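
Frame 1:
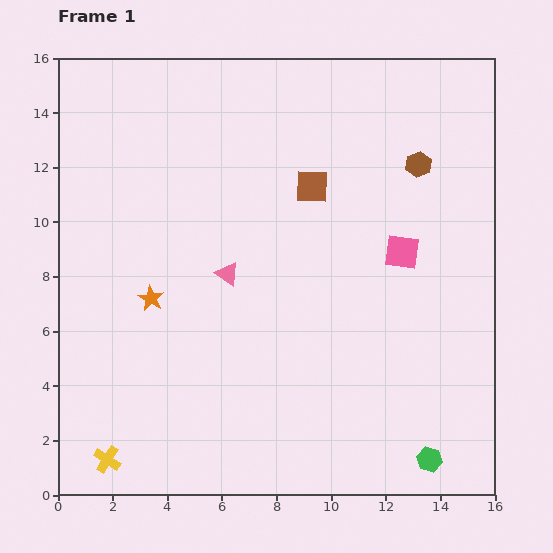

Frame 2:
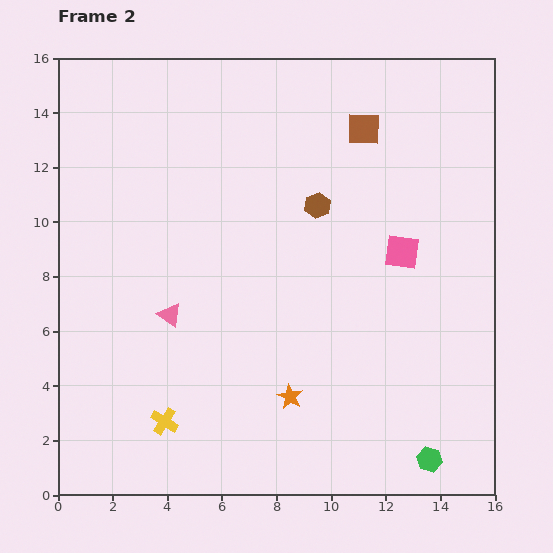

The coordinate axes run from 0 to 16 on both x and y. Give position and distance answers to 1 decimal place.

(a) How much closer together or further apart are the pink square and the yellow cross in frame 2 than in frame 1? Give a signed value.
-2.5

Distance in frame 1: 13.2. Distance in frame 2: 10.7.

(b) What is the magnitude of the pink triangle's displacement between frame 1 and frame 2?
2.6

The pink triangle moved from (6.2, 8.1) to (4.1, 6.6), a distance of √(2.1² + 1.5²) ≈ 2.6.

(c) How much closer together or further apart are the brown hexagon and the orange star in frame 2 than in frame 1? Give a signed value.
-3.9

Distance in frame 1: 11.0. Distance in frame 2: 7.1.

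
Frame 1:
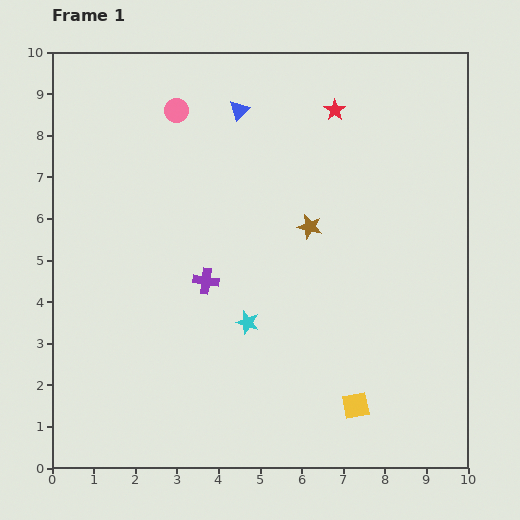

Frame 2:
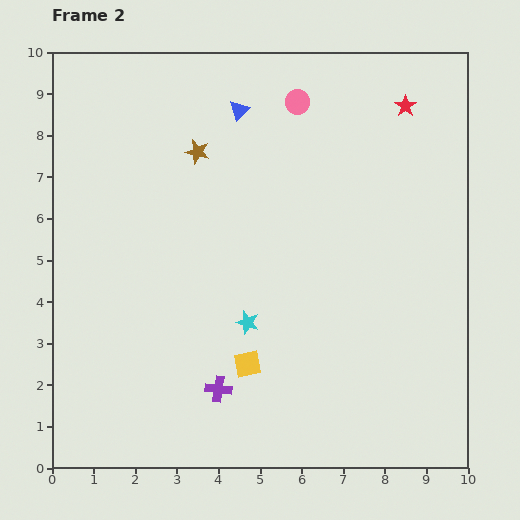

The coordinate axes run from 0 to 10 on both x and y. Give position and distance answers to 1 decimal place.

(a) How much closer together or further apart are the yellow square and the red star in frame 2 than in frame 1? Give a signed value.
+0.2

Distance in frame 1: 7.1. Distance in frame 2: 7.3.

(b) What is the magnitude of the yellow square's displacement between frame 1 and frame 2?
2.8

The yellow square moved from (7.3, 1.5) to (4.7, 2.5), a distance of √(2.6² + 1.0²) ≈ 2.8.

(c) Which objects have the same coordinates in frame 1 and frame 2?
the cyan star, the blue triangle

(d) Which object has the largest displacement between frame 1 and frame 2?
the brown star

(moved 3.2; next 2.9)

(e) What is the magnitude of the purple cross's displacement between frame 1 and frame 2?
2.6

The purple cross moved from (3.7, 4.5) to (4.0, 1.9), a distance of √(0.3² + 2.6²) ≈ 2.6.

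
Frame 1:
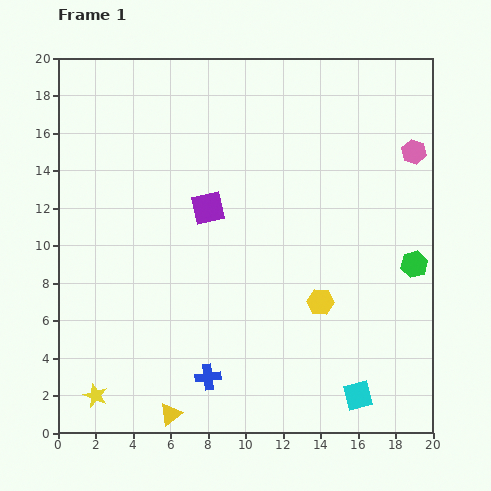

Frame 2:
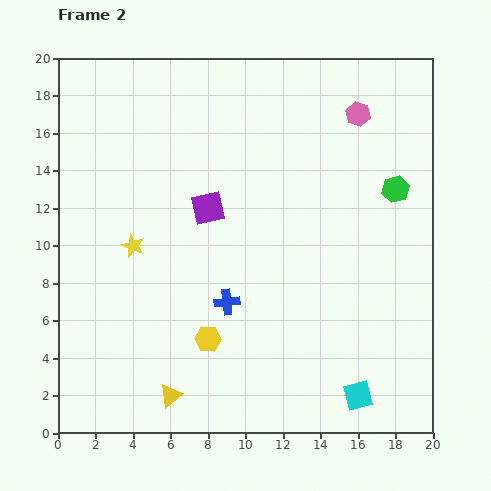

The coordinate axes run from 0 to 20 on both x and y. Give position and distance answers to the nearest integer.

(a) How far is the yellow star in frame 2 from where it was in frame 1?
8

The yellow star moved from (2, 2) to (4, 10), a distance of √(2² + 8²) ≈ 8.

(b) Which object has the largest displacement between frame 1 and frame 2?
the yellow star

(moved 8; next 6)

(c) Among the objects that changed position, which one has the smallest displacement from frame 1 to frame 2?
the yellow triangle

(moved 1)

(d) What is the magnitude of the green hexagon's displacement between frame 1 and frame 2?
4

The green hexagon moved from (19, 9) to (18, 13), a distance of √(1² + 4²) ≈ 4.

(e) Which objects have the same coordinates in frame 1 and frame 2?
the cyan square, the purple square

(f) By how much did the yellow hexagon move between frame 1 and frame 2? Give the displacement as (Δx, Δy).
(-6, -2)

The yellow hexagon was at (14, 7) in frame 1 and (8, 5) in frame 2.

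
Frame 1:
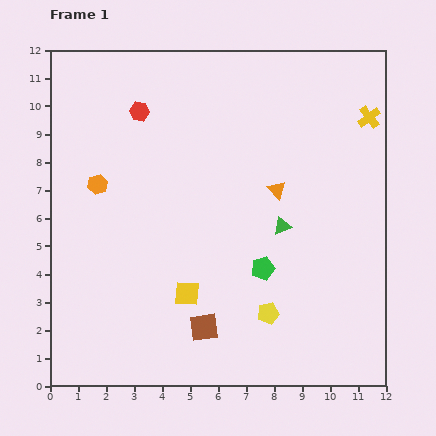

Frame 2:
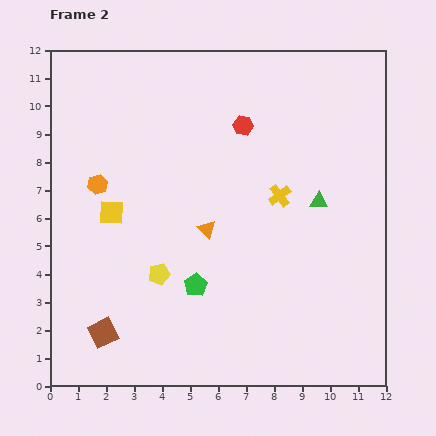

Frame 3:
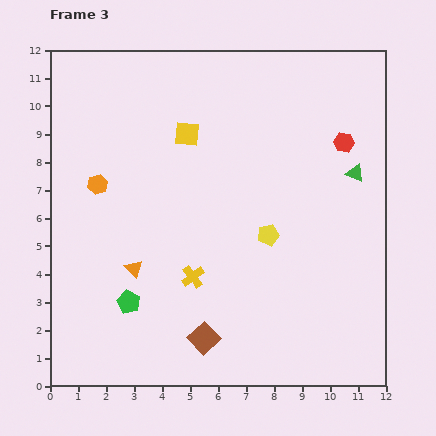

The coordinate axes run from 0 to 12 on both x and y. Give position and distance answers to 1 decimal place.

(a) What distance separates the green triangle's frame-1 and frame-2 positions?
1.6

The green triangle moved from (8.3, 5.7) to (9.6, 6.6), a distance of √(1.3² + 0.9²) ≈ 1.6.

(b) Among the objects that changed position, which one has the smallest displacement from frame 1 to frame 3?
the brown square

(moved 0.4)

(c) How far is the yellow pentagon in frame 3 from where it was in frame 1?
2.8

The yellow pentagon moved from (7.8, 2.6) to (7.8, 5.4), a distance of √(0.0² + 2.8²) ≈ 2.8.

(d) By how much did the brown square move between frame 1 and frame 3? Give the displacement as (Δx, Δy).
(0.0, -0.4)

The brown square was at (5.5, 2.1) in frame 1 and (5.5, 1.7) in frame 3.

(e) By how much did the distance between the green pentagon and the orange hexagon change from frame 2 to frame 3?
-0.7

Distance in frame 2: 5.0. Distance in frame 3: 4.3.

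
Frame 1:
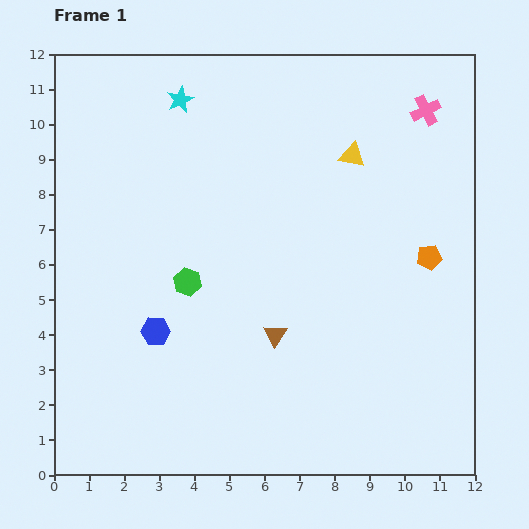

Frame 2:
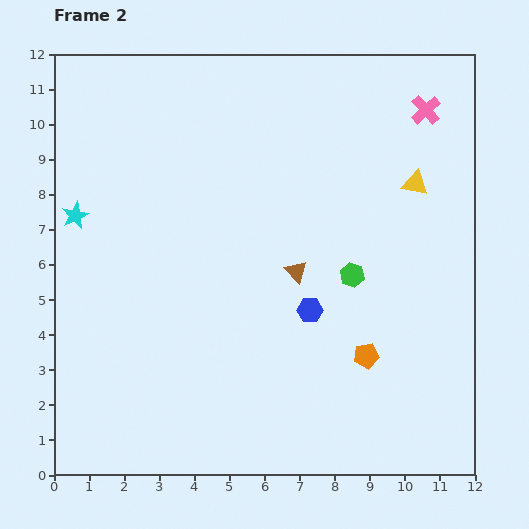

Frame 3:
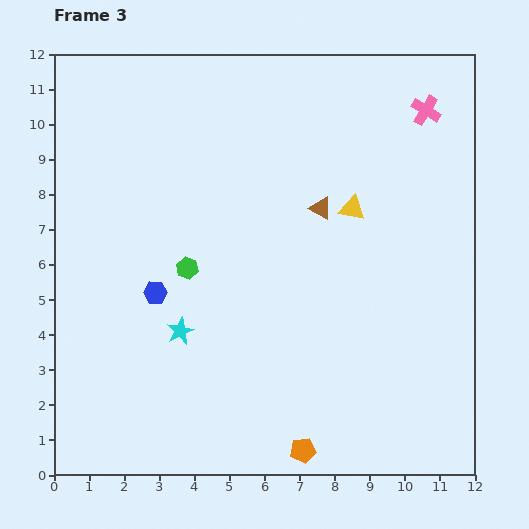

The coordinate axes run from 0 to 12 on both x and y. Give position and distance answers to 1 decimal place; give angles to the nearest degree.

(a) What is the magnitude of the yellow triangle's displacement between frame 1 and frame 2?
2.0

The yellow triangle moved from (8.5, 9.1) to (10.3, 8.3), a distance of √(1.8² + 0.8²) ≈ 2.0.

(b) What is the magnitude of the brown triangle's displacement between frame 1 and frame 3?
3.8

The brown triangle moved from (6.3, 4.0) to (7.6, 7.6), a distance of √(1.3² + 3.6²) ≈ 3.8.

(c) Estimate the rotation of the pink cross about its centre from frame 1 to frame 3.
32° counter-clockwise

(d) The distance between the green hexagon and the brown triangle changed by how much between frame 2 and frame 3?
+2.6

Distance in frame 2: 1.6. Distance in frame 3: 4.2.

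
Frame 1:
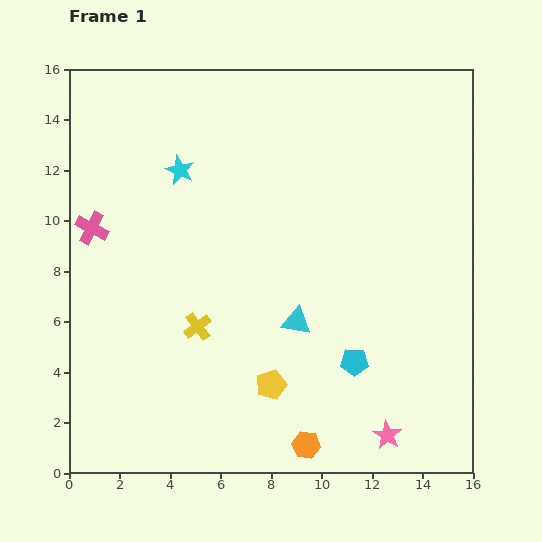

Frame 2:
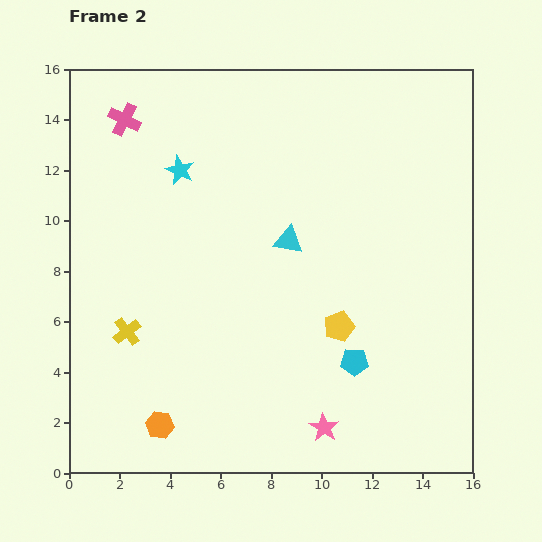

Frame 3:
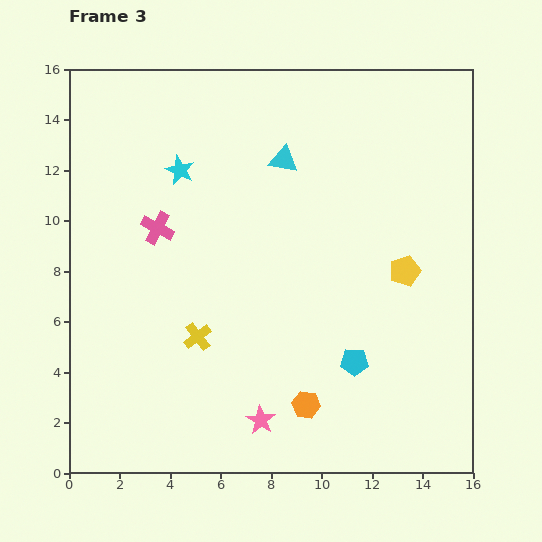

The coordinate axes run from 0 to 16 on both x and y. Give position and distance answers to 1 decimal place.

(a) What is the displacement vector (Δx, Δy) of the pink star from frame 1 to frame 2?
(-2.5, 0.3)

The pink star was at (12.6, 1.5) in frame 1 and (10.1, 1.8) in frame 2.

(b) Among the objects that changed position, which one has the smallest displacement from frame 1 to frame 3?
the yellow cross

(moved 0.4)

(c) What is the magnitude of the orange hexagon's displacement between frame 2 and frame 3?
5.9

The orange hexagon moved from (3.6, 1.9) to (9.4, 2.7), a distance of √(5.8² + 0.8²) ≈ 5.9.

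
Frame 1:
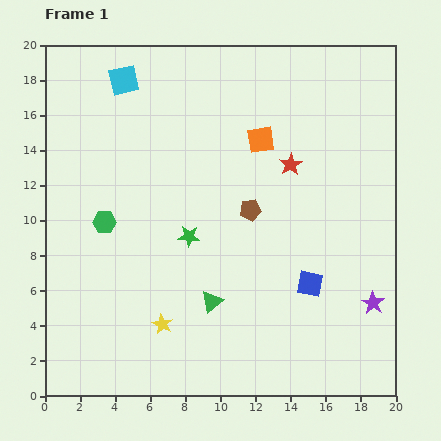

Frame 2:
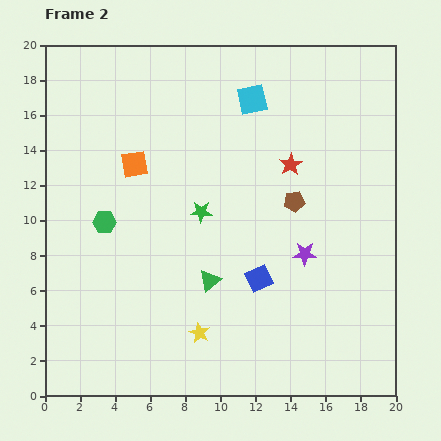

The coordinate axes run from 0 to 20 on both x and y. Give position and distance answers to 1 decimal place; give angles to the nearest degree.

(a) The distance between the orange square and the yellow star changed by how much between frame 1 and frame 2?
-1.6

Distance in frame 1: 11.9. Distance in frame 2: 10.3.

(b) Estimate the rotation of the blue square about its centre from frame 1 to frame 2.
36° counter-clockwise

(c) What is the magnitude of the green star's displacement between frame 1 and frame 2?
1.6

The green star moved from (8.2, 9.1) to (8.9, 10.5), a distance of √(0.7² + 1.4²) ≈ 1.6.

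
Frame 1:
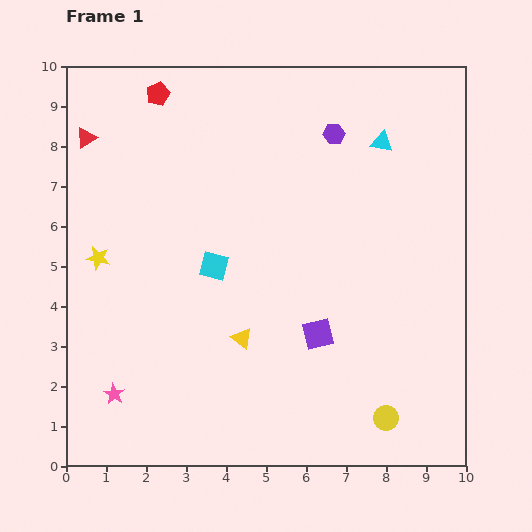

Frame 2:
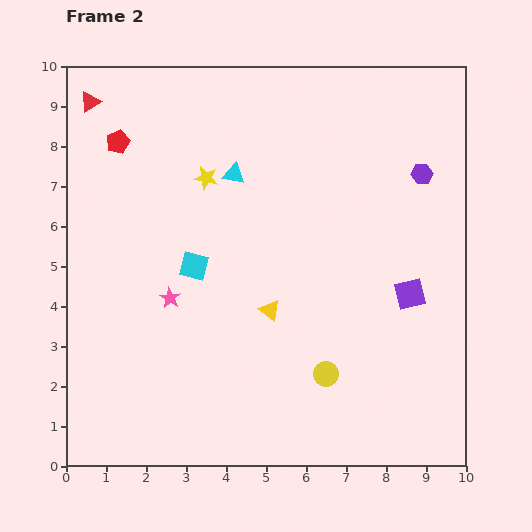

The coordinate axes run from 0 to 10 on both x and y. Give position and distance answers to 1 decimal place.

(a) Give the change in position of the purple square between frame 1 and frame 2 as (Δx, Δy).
(2.3, 1.0)

The purple square was at (6.3, 3.3) in frame 1 and (8.6, 4.3) in frame 2.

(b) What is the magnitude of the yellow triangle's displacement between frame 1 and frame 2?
1.0

The yellow triangle moved from (4.4, 3.2) to (5.1, 3.9), a distance of √(0.7² + 0.7²) ≈ 1.0.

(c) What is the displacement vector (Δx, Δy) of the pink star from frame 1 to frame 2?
(1.4, 2.4)

The pink star was at (1.2, 1.8) in frame 1 and (2.6, 4.2) in frame 2.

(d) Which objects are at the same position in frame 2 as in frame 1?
none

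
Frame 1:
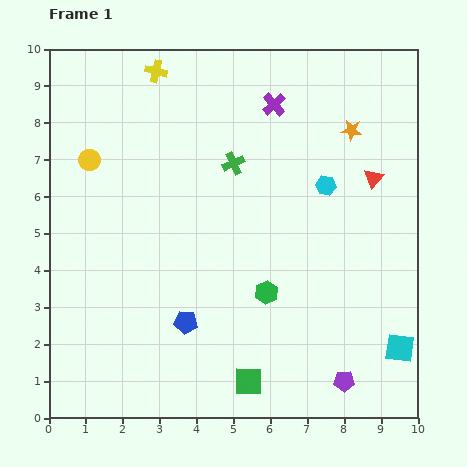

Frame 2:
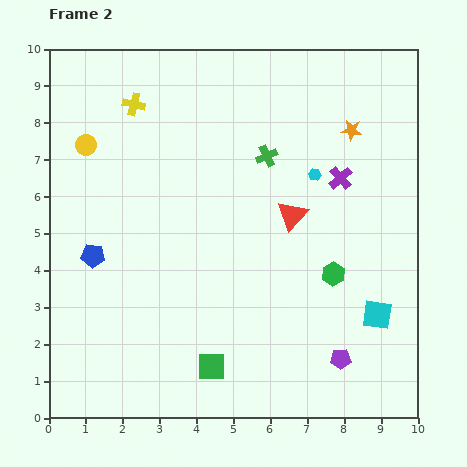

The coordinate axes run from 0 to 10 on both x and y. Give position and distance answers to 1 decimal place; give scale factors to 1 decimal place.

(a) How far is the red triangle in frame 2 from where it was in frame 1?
2.4

The red triangle moved from (8.8, 6.5) to (6.6, 5.5), a distance of √(2.2² + 1.0²) ≈ 2.4.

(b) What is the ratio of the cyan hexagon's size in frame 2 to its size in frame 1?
0.6×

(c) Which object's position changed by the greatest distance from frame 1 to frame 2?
the blue pentagon

(moved 3.1; next 2.7)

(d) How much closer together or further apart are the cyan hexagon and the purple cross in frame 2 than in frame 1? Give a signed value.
-1.9

Distance in frame 1: 2.6. Distance in frame 2: 0.7.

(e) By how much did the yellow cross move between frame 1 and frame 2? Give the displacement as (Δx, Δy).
(-0.6, -0.9)

The yellow cross was at (2.9, 9.4) in frame 1 and (2.3, 8.5) in frame 2.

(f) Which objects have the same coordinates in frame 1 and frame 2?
the orange star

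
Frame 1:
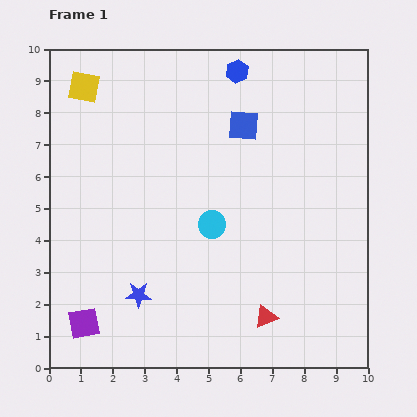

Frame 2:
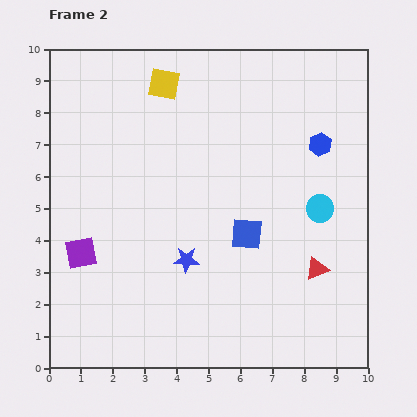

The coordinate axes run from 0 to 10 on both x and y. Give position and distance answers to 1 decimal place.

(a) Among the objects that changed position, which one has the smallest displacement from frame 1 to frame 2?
the blue star

(moved 1.9)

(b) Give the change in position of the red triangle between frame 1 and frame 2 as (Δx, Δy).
(1.6, 1.5)

The red triangle was at (6.8, 1.6) in frame 1 and (8.4, 3.1) in frame 2.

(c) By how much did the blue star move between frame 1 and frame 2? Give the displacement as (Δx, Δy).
(1.5, 1.1)

The blue star was at (2.8, 2.3) in frame 1 and (4.3, 3.4) in frame 2.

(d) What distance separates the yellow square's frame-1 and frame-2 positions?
2.5

The yellow square moved from (1.1, 8.8) to (3.6, 8.9), a distance of √(2.5² + 0.1²) ≈ 2.5.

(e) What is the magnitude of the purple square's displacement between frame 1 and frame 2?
2.2

The purple square moved from (1.1, 1.4) to (1.0, 3.6), a distance of √(0.1² + 2.2²) ≈ 2.2.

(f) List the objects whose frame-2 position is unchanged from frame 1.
none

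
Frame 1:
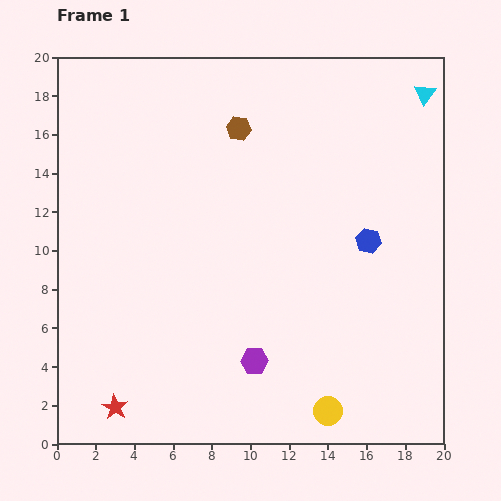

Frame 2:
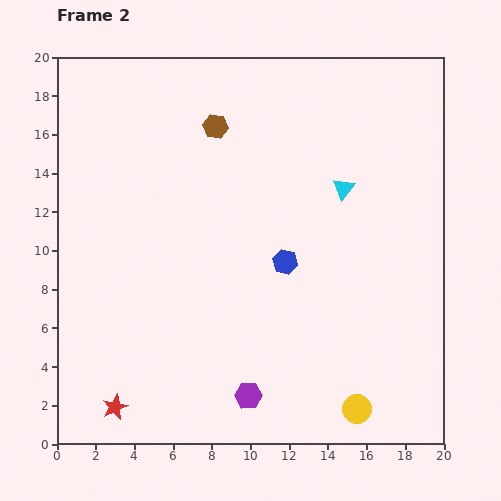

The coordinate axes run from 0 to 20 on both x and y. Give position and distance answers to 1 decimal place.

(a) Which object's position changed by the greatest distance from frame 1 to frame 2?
the cyan triangle

(moved 6.5; next 4.4)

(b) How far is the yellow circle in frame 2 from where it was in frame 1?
1.5

The yellow circle moved from (14.0, 1.7) to (15.5, 1.8), a distance of √(1.5² + 0.1²) ≈ 1.5.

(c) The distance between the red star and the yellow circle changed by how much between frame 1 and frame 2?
+1.5

Distance in frame 1: 11.0. Distance in frame 2: 12.5.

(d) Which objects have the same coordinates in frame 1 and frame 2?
the red star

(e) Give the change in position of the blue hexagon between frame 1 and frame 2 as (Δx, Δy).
(-4.3, -1.1)

The blue hexagon was at (16.1, 10.5) in frame 1 and (11.8, 9.4) in frame 2.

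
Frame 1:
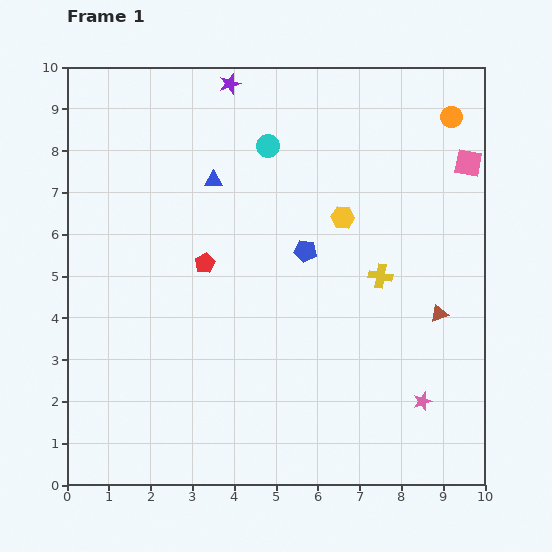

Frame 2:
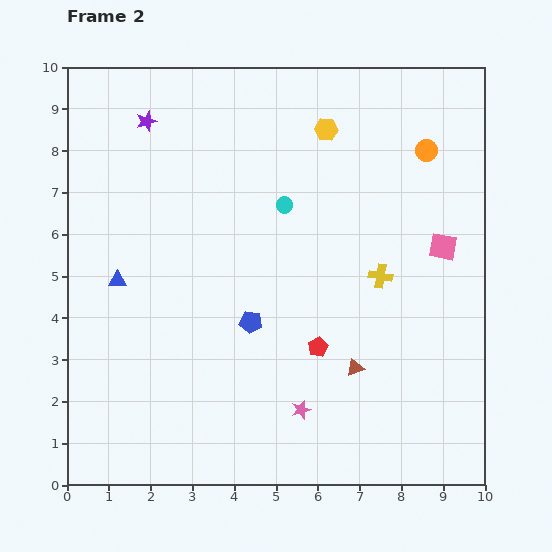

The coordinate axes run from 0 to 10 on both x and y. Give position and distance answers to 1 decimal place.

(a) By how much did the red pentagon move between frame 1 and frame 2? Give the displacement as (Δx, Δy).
(2.7, -2.0)

The red pentagon was at (3.3, 5.3) in frame 1 and (6.0, 3.3) in frame 2.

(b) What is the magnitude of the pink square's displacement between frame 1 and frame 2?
2.1

The pink square moved from (9.6, 7.7) to (9.0, 5.7), a distance of √(0.6² + 2.0²) ≈ 2.1.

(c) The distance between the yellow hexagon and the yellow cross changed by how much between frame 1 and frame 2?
+2.0

Distance in frame 1: 1.7. Distance in frame 2: 3.7.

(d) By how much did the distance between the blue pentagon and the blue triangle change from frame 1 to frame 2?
+0.6

Distance in frame 1: 2.8. Distance in frame 2: 3.4.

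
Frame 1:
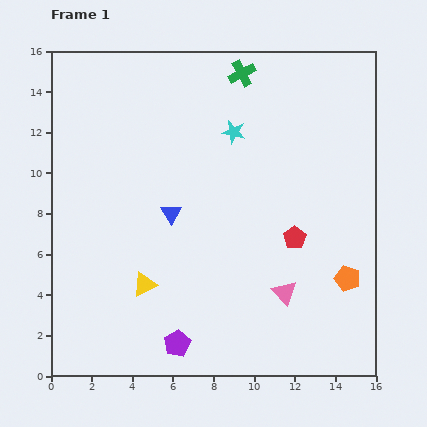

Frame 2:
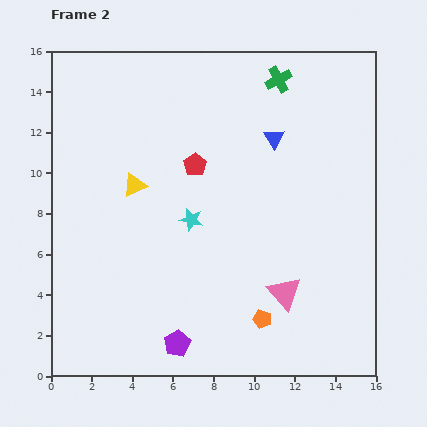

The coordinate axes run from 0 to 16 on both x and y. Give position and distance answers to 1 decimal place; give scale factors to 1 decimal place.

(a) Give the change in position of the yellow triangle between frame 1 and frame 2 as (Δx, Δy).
(-0.5, 4.9)

The yellow triangle was at (4.6, 4.5) in frame 1 and (4.1, 9.4) in frame 2.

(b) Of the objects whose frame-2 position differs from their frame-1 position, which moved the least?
the green cross

(moved 1.8)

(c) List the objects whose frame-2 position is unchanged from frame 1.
the purple pentagon, the pink triangle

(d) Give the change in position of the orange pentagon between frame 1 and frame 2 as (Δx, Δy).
(-4.2, -2.0)

The orange pentagon was at (14.6, 4.8) in frame 1 and (10.4, 2.8) in frame 2.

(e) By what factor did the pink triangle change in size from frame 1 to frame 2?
1.4×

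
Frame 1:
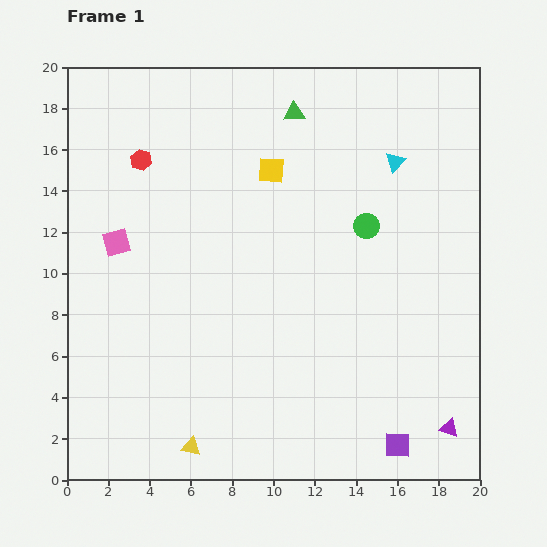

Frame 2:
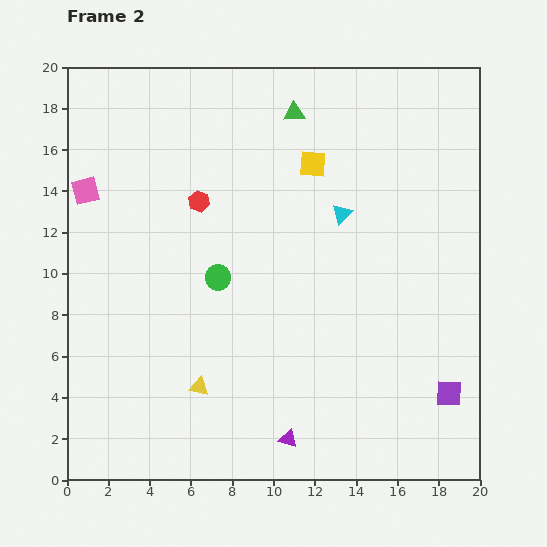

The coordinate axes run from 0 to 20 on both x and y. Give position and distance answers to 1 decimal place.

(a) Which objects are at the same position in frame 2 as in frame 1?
the green triangle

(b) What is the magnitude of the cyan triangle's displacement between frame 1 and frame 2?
3.6

The cyan triangle moved from (15.9, 15.4) to (13.3, 12.9), a distance of √(2.6² + 2.5²) ≈ 3.6.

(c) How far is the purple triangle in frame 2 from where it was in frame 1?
7.8

The purple triangle moved from (18.5, 2.5) to (10.7, 2.0), a distance of √(7.8² + 0.5²) ≈ 7.8.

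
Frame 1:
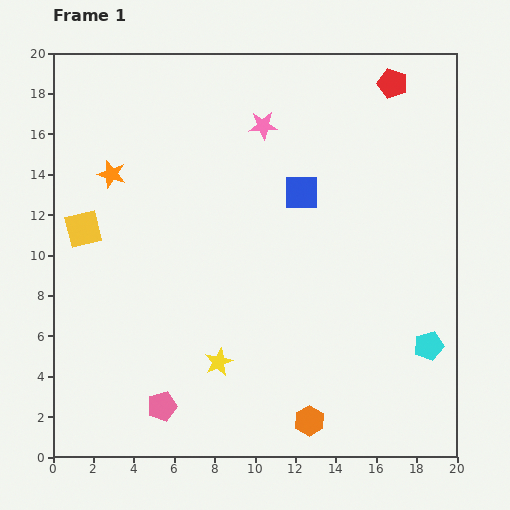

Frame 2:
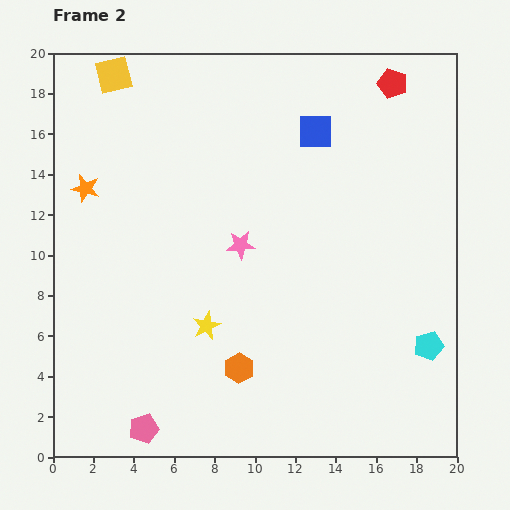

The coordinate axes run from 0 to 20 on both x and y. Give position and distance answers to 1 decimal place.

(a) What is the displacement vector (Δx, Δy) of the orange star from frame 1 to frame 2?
(-1.3, -0.7)

The orange star was at (2.9, 14.0) in frame 1 and (1.6, 13.3) in frame 2.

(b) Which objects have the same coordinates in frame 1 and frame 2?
the red pentagon, the cyan pentagon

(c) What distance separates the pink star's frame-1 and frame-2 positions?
6.0

The pink star moved from (10.4, 16.4) to (9.3, 10.5), a distance of √(1.1² + 5.9²) ≈ 6.0.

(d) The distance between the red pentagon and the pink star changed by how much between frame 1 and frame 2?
+4.3

Distance in frame 1: 6.7. Distance in frame 2: 11.0.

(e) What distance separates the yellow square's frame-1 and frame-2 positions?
7.7

The yellow square moved from (1.5, 11.3) to (3.0, 18.9), a distance of √(1.5² + 7.6²) ≈ 7.7.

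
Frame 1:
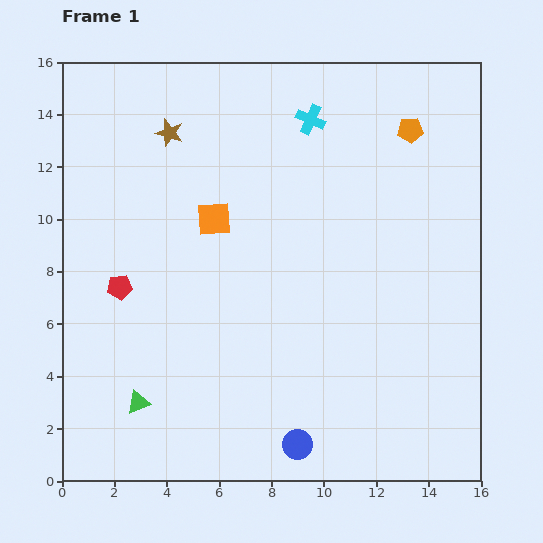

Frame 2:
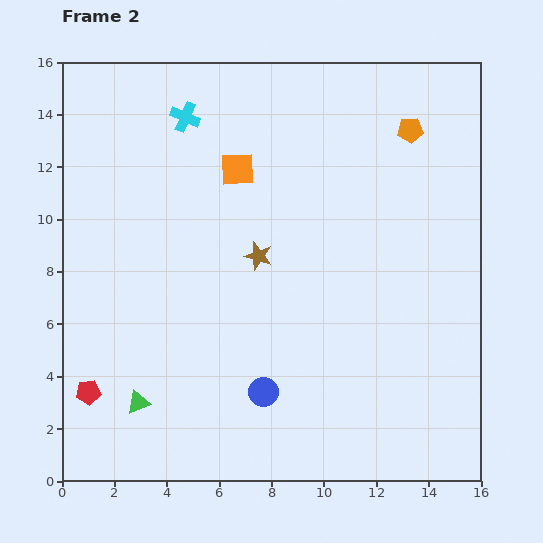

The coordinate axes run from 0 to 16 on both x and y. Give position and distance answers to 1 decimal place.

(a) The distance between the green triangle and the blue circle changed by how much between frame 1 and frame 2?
-1.5

Distance in frame 1: 6.3. Distance in frame 2: 4.8.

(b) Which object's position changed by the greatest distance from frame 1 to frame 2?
the brown star

(moved 5.8; next 4.8)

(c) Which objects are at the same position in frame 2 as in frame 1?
the orange pentagon, the green triangle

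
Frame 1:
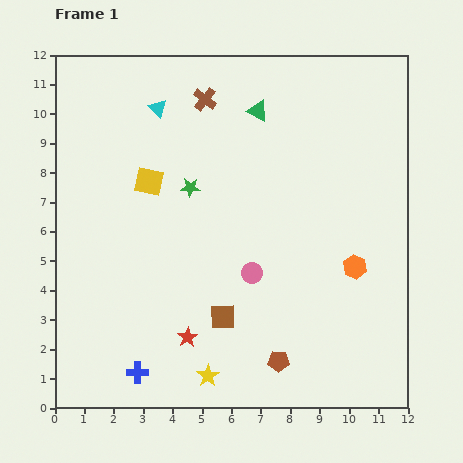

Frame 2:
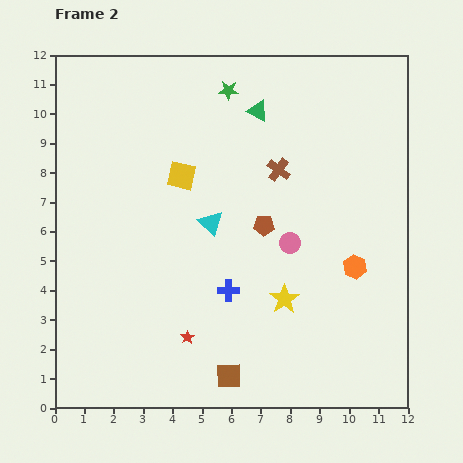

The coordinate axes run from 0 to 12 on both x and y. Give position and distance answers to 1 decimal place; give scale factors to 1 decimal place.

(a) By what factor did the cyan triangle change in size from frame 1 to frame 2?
1.4×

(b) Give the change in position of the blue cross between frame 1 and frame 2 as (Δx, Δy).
(3.1, 2.8)

The blue cross was at (2.8, 1.2) in frame 1 and (5.9, 4.0) in frame 2.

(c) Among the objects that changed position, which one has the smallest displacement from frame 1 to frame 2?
the yellow square

(moved 1.1)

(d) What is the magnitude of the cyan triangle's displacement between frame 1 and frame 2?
4.3

The cyan triangle moved from (3.5, 10.2) to (5.3, 6.3), a distance of √(1.8² + 3.9²) ≈ 4.3.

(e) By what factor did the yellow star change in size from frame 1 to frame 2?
1.3×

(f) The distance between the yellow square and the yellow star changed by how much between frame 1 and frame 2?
-1.4

Distance in frame 1: 6.9. Distance in frame 2: 5.5.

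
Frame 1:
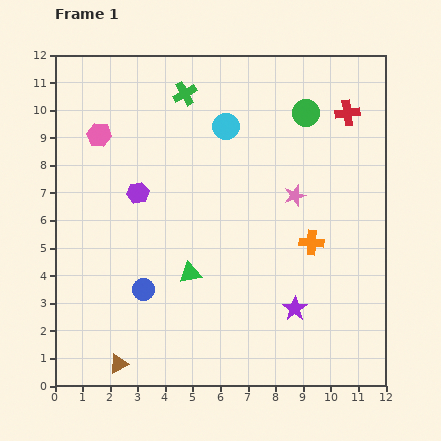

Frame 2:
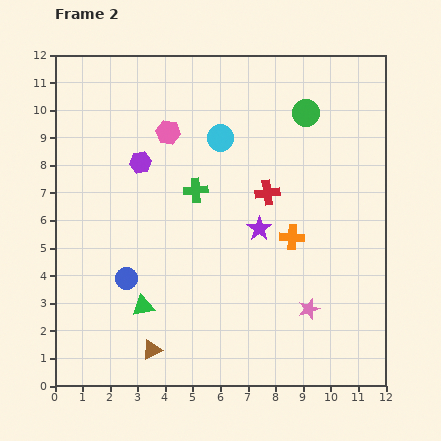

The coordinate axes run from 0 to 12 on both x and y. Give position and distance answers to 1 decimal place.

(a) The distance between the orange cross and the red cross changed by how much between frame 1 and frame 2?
-3.1

Distance in frame 1: 4.9. Distance in frame 2: 1.8.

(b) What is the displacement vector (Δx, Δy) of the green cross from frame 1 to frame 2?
(0.4, -3.5)

The green cross was at (4.7, 10.6) in frame 1 and (5.1, 7.1) in frame 2.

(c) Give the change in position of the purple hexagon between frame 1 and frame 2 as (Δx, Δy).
(0.1, 1.1)

The purple hexagon was at (3.0, 7.0) in frame 1 and (3.1, 8.1) in frame 2.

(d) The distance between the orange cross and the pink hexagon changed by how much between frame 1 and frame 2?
-2.7

Distance in frame 1: 8.6. Distance in frame 2: 5.9.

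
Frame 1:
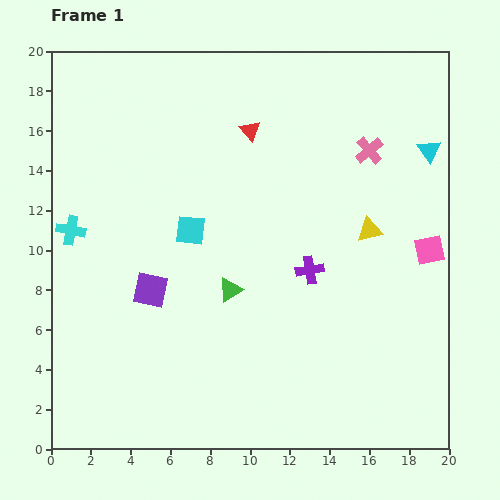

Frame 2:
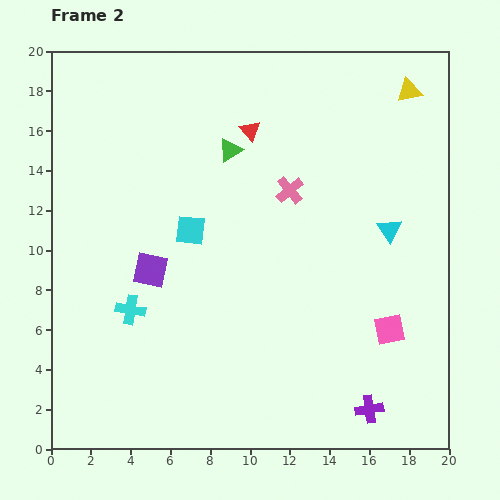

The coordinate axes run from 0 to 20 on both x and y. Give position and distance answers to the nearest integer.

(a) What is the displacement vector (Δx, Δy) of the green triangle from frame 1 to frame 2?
(0, 7)

The green triangle was at (9, 8) in frame 1 and (9, 15) in frame 2.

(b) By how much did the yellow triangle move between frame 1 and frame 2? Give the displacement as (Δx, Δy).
(2, 7)

The yellow triangle was at (16, 11) in frame 1 and (18, 18) in frame 2.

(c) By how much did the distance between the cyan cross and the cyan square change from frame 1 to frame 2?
-1

Distance in frame 1: 6. Distance in frame 2: 5.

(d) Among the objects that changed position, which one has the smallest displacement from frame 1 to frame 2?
the purple square

(moved 1)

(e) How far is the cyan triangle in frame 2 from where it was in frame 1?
4

The cyan triangle moved from (19, 15) to (17, 11), a distance of √(2² + 4²) ≈ 4.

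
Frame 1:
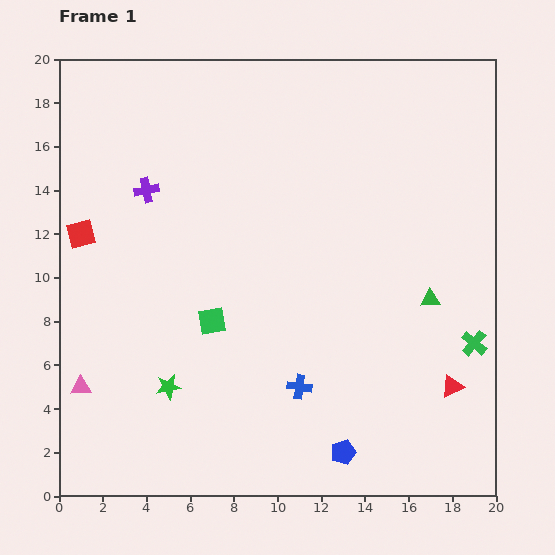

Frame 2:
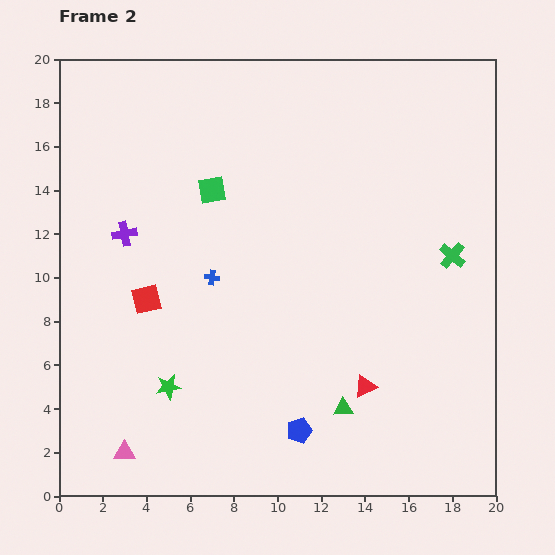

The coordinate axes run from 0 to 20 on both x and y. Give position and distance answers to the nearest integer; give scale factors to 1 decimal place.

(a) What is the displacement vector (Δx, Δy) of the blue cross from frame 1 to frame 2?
(-4, 5)

The blue cross was at (11, 5) in frame 1 and (7, 10) in frame 2.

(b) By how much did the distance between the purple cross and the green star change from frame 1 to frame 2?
-2

Distance in frame 1: 9. Distance in frame 2: 7.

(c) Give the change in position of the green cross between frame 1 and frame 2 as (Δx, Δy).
(-1, 4)

The green cross was at (19, 7) in frame 1 and (18, 11) in frame 2.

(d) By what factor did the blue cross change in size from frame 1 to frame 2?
0.6×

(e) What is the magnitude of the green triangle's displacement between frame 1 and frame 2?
6

The green triangle moved from (17, 9) to (13, 4), a distance of √(4² + 5²) ≈ 6.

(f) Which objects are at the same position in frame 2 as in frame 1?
the green star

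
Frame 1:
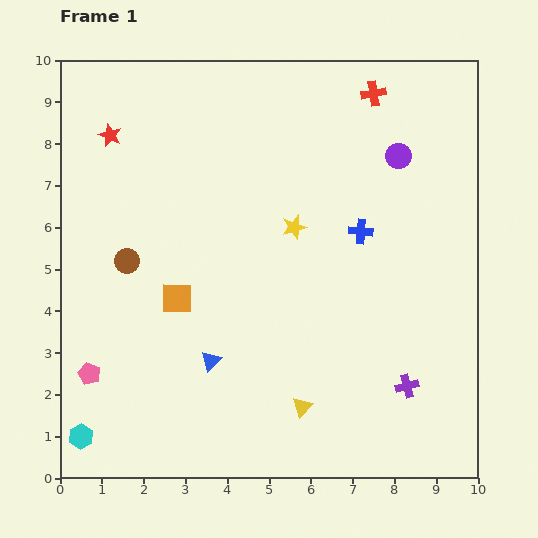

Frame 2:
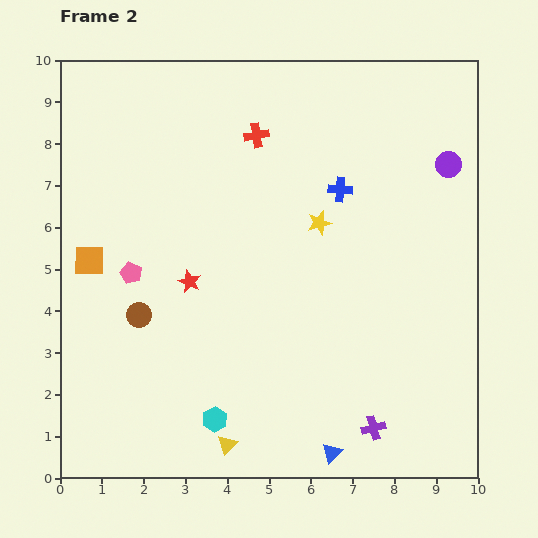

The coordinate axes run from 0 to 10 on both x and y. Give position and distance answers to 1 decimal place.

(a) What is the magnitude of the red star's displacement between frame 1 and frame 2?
4.0

The red star moved from (1.2, 8.2) to (3.1, 4.7), a distance of √(1.9² + 3.5²) ≈ 4.0.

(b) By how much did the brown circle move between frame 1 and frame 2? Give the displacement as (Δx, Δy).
(0.3, -1.3)

The brown circle was at (1.6, 5.2) in frame 1 and (1.9, 3.9) in frame 2.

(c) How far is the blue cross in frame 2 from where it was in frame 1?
1.1

The blue cross moved from (7.2, 5.9) to (6.7, 6.9), a distance of √(0.5² + 1.0²) ≈ 1.1.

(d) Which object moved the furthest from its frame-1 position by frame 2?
the red star

(moved 4.0; next 3.6)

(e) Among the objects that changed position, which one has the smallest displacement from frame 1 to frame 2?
the yellow star

(moved 0.6)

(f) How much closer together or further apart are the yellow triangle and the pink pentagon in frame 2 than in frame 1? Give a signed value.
-0.5

Distance in frame 1: 5.2. Distance in frame 2: 4.7.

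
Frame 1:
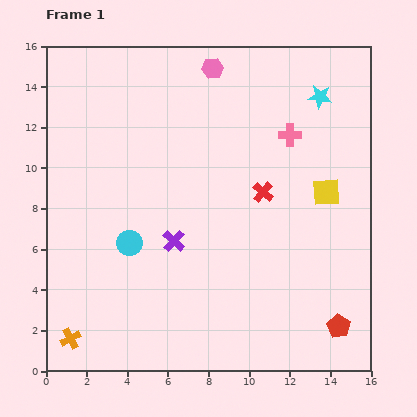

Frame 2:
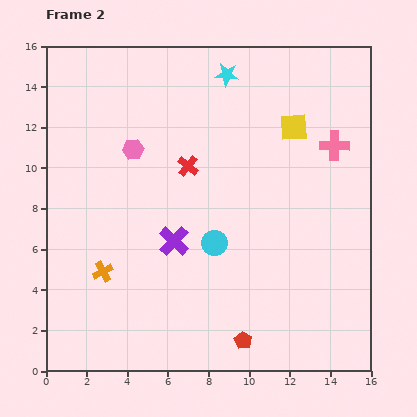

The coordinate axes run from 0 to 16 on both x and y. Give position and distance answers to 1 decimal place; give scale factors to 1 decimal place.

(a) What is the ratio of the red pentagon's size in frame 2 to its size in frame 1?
0.8×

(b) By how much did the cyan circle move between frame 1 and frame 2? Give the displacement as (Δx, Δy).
(4.2, 0.0)

The cyan circle was at (4.1, 6.3) in frame 1 and (8.3, 6.3) in frame 2.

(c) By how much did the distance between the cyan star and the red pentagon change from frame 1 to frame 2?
+1.8

Distance in frame 1: 11.3. Distance in frame 2: 13.1.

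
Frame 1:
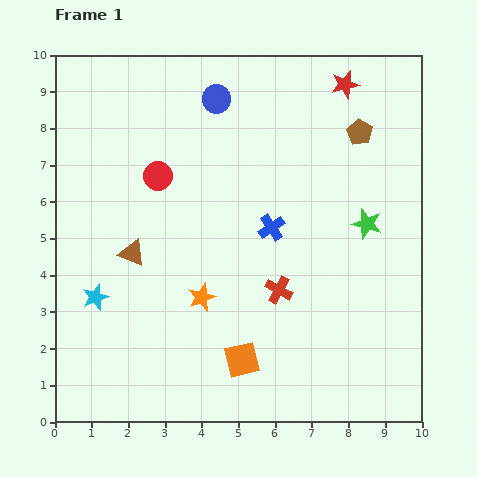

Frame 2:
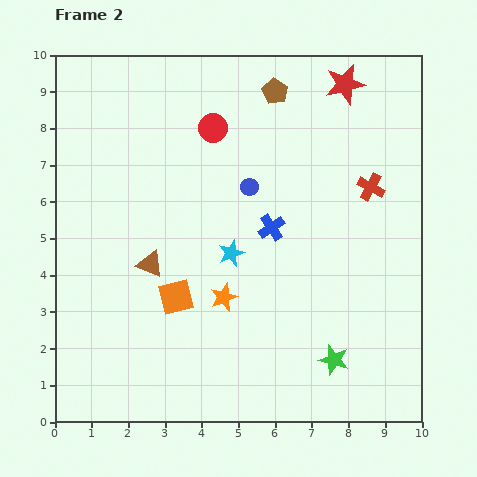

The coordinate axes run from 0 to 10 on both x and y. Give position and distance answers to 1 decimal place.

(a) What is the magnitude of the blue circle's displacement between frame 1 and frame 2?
2.6

The blue circle moved from (4.4, 8.8) to (5.3, 6.4), a distance of √(0.9² + 2.4²) ≈ 2.6.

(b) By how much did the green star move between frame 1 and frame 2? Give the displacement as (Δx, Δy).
(-0.9, -3.7)

The green star was at (8.5, 5.4) in frame 1 and (7.6, 1.7) in frame 2.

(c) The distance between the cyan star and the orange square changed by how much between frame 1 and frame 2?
-2.4

Distance in frame 1: 4.3. Distance in frame 2: 1.9.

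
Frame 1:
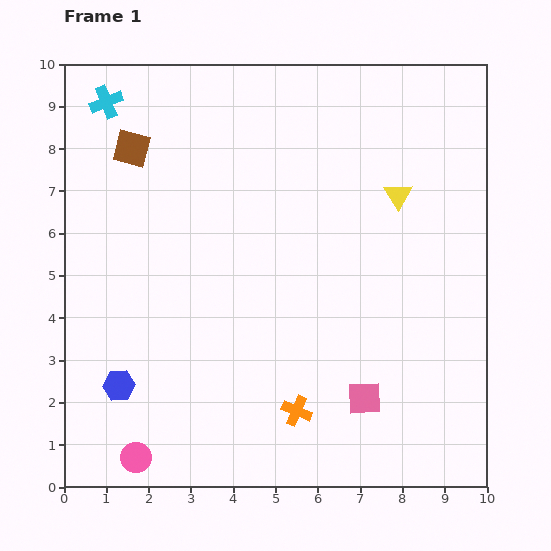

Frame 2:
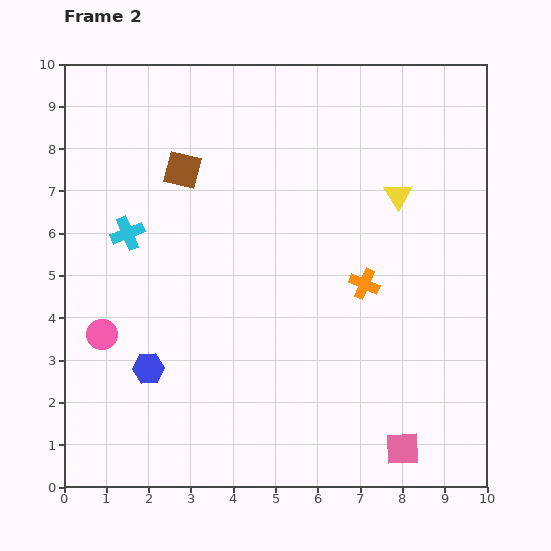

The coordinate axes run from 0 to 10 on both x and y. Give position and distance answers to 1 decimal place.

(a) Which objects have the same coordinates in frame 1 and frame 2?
the yellow triangle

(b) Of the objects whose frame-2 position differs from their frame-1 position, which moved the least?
the blue hexagon

(moved 0.8)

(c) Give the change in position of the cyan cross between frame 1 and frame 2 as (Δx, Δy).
(0.5, -3.1)

The cyan cross was at (1.0, 9.1) in frame 1 and (1.5, 6.0) in frame 2.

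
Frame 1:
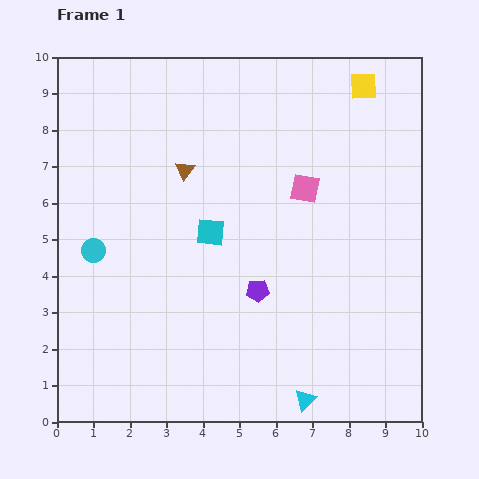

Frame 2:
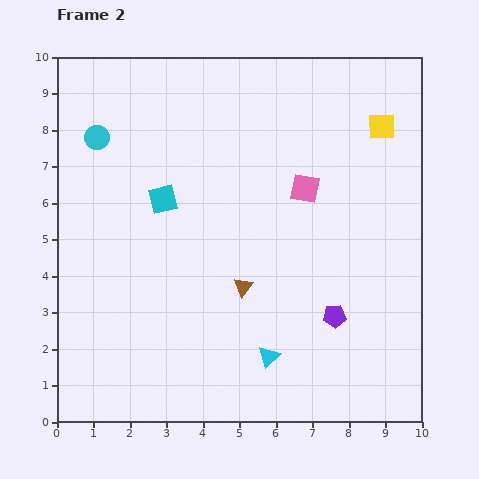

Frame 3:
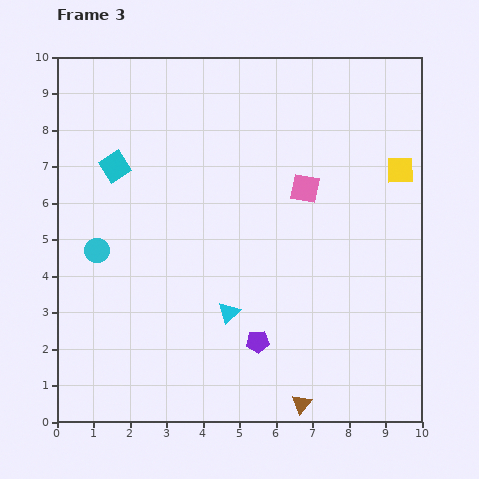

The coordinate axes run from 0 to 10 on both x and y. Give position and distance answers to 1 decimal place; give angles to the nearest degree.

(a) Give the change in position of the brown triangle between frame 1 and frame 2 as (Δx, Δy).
(1.6, -3.2)

The brown triangle was at (3.5, 6.9) in frame 1 and (5.1, 3.7) in frame 2.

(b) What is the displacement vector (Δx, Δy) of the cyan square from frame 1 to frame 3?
(-2.6, 1.8)

The cyan square was at (4.2, 5.2) in frame 1 and (1.6, 7.0) in frame 3.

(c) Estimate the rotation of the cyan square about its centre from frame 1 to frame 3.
39° counter-clockwise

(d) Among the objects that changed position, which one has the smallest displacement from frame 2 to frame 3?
the yellow square

(moved 1.3)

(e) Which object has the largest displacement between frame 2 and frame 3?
the brown triangle

(moved 3.6; next 3.1)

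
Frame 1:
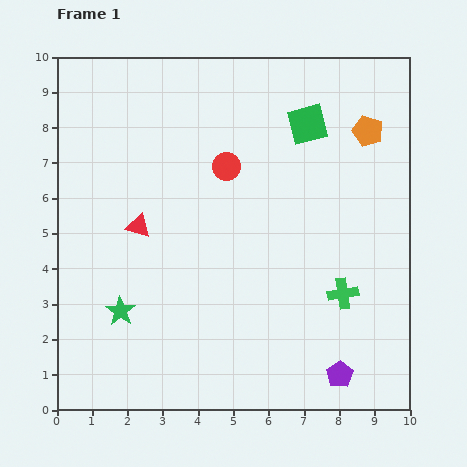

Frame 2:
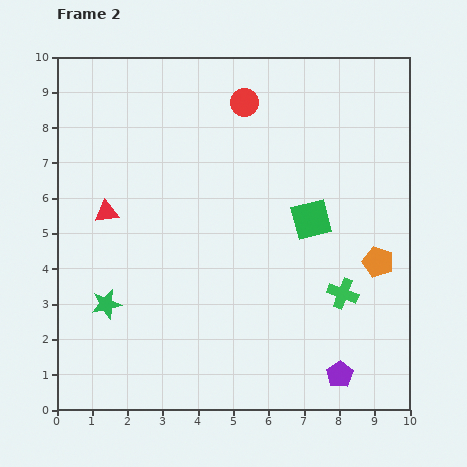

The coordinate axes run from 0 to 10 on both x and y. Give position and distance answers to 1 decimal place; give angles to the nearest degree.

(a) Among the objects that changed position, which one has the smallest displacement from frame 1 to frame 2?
the green star

(moved 0.4)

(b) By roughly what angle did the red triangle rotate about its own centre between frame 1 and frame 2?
22° counter-clockwise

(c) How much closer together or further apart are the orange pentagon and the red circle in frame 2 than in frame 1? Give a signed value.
+1.8

Distance in frame 1: 4.1. Distance in frame 2: 5.9.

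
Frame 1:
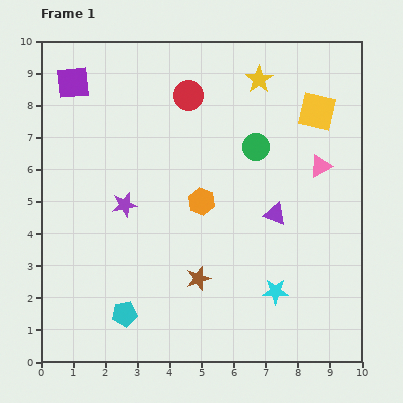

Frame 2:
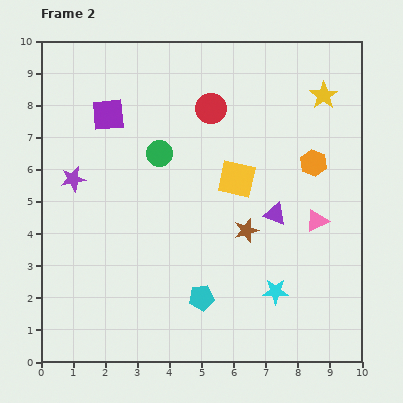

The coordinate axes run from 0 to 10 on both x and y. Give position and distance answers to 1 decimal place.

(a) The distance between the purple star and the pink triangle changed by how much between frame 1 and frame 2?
+1.5

Distance in frame 1: 6.2. Distance in frame 2: 7.7.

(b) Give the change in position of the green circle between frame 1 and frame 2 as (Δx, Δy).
(-3.0, -0.2)

The green circle was at (6.7, 6.7) in frame 1 and (3.7, 6.5) in frame 2.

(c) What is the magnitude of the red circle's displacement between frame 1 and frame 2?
0.8

The red circle moved from (4.6, 8.3) to (5.3, 7.9), a distance of √(0.7² + 0.4²) ≈ 0.8.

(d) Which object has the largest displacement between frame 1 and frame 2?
the orange hexagon

(moved 3.7; next 3.3)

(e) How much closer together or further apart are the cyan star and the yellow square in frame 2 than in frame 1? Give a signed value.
-2.0

Distance in frame 1: 5.7. Distance in frame 2: 3.7.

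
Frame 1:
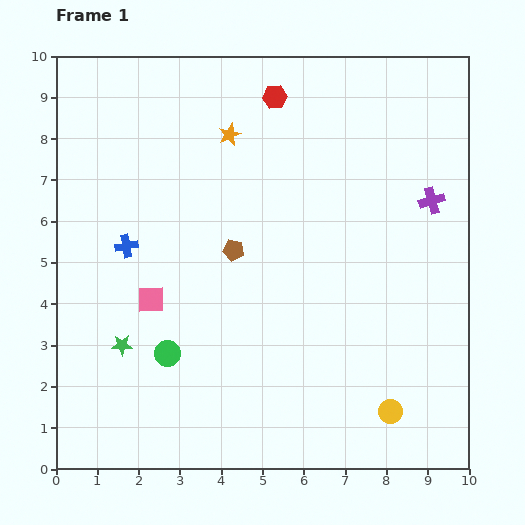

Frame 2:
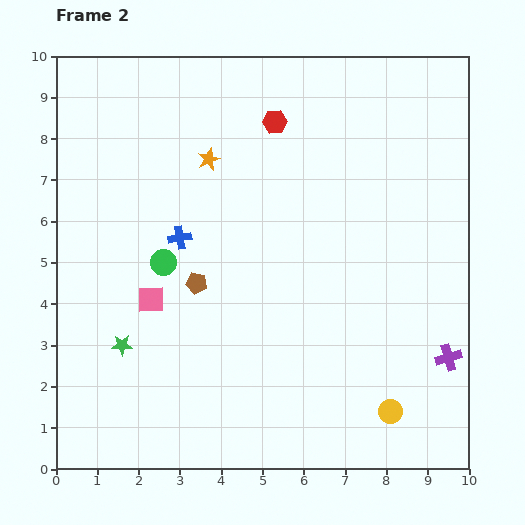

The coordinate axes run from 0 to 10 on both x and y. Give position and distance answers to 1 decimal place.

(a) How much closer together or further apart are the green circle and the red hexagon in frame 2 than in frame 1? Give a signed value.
-2.4

Distance in frame 1: 6.7. Distance in frame 2: 4.3.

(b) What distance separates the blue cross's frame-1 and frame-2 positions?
1.3

The blue cross moved from (1.7, 5.4) to (3.0, 5.6), a distance of √(1.3² + 0.2²) ≈ 1.3.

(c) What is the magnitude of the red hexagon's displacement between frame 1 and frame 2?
0.6

The red hexagon moved from (5.3, 9.0) to (5.3, 8.4), a distance of √(0.0² + 0.6²) ≈ 0.6.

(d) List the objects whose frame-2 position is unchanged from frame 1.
the green star, the pink square, the yellow circle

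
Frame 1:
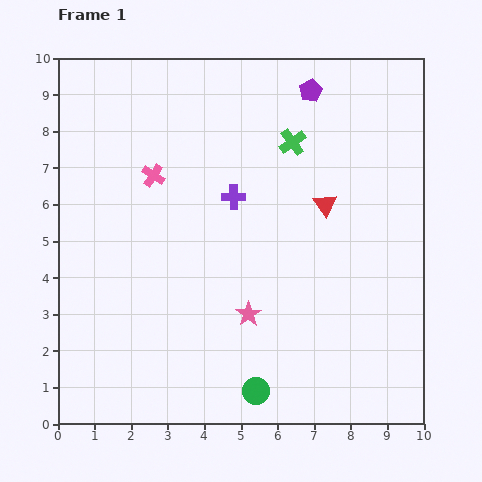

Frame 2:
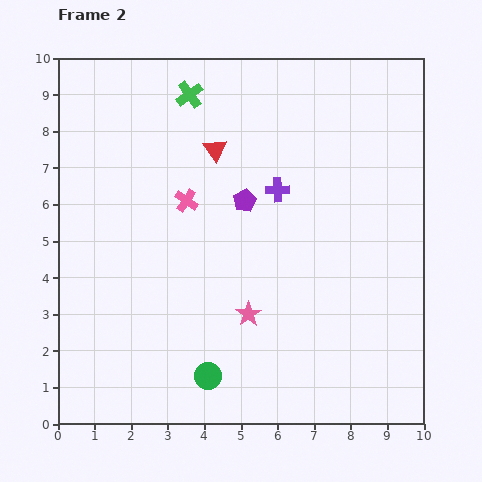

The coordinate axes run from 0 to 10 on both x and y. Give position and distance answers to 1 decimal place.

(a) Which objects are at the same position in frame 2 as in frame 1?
the pink star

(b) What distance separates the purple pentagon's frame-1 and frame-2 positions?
3.5

The purple pentagon moved from (6.9, 9.1) to (5.1, 6.1), a distance of √(1.8² + 3.0²) ≈ 3.5.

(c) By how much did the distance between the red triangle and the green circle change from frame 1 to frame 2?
+0.8

Distance in frame 1: 5.4. Distance in frame 2: 6.2.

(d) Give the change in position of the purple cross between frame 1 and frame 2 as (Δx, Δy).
(1.2, 0.2)

The purple cross was at (4.8, 6.2) in frame 1 and (6.0, 6.4) in frame 2.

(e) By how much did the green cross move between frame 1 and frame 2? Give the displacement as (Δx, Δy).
(-2.8, 1.3)

The green cross was at (6.4, 7.7) in frame 1 and (3.6, 9.0) in frame 2.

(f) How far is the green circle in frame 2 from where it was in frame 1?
1.4

The green circle moved from (5.4, 0.9) to (4.1, 1.3), a distance of √(1.3² + 0.4²) ≈ 1.4.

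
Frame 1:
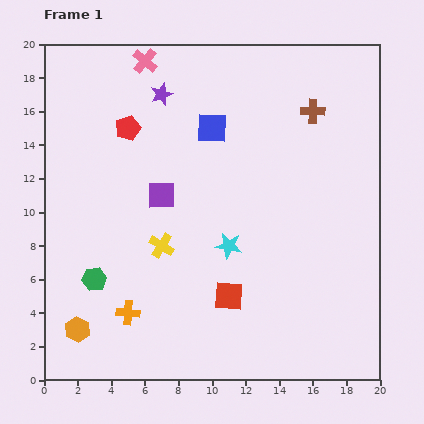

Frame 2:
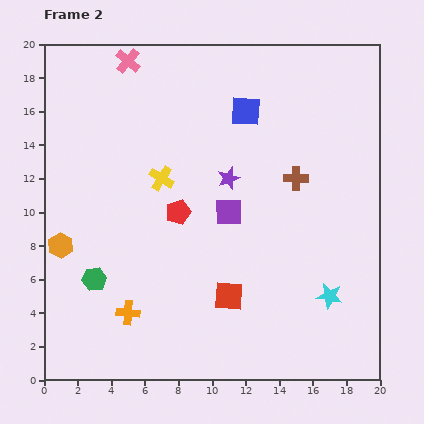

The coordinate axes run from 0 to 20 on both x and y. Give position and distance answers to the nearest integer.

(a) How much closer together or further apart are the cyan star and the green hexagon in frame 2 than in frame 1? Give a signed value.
+6

Distance in frame 1: 8. Distance in frame 2: 14.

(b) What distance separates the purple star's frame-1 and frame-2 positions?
6

The purple star moved from (7, 17) to (11, 12), a distance of √(4² + 5²) ≈ 6.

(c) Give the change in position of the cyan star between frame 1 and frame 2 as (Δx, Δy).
(6, -3)

The cyan star was at (11, 8) in frame 1 and (17, 5) in frame 2.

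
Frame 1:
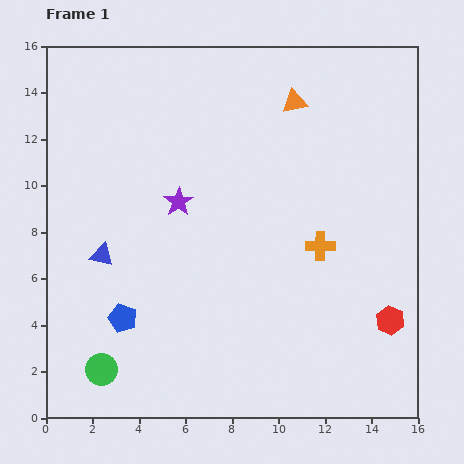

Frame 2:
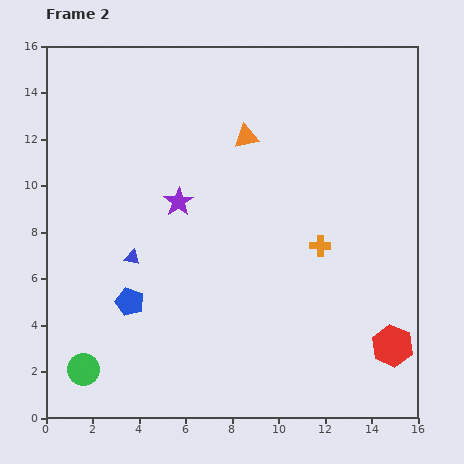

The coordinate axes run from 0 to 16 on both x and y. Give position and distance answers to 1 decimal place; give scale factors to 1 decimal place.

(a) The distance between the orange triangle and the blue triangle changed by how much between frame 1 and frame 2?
-3.5

Distance in frame 1: 10.6. Distance in frame 2: 7.1.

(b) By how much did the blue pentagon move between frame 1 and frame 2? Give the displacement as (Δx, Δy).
(0.3, 0.7)

The blue pentagon was at (3.3, 4.3) in frame 1 and (3.6, 5.0) in frame 2.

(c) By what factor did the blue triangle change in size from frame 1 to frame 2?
0.7×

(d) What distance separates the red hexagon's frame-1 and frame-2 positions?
1.1

The red hexagon moved from (14.8, 4.2) to (14.9, 3.1), a distance of √(0.1² + 1.1²) ≈ 1.1.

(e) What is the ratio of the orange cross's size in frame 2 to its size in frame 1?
0.7×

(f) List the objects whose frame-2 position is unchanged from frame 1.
the purple star, the orange cross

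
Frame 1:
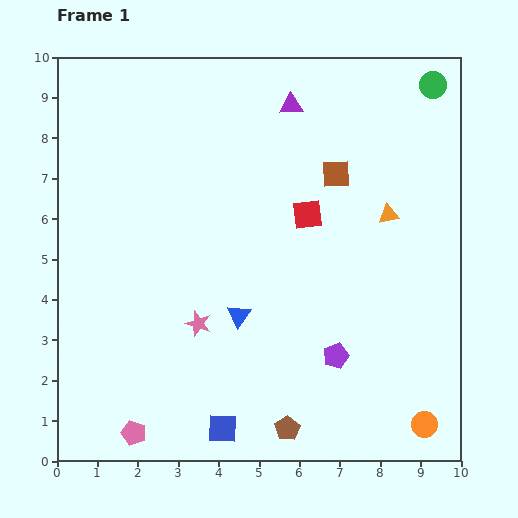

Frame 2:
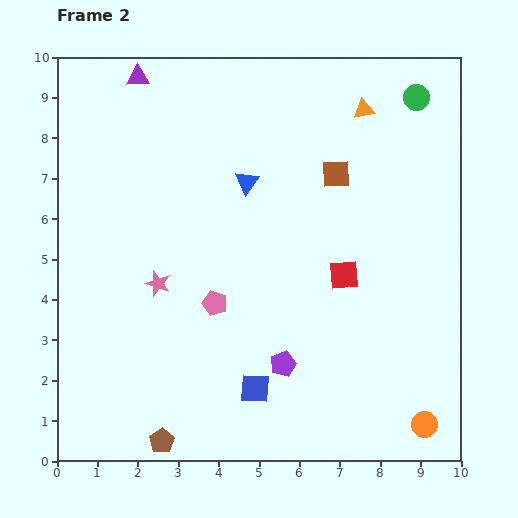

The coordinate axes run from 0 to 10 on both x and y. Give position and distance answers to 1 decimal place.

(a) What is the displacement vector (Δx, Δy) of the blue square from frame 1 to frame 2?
(0.8, 1.0)

The blue square was at (4.1, 0.8) in frame 1 and (4.9, 1.8) in frame 2.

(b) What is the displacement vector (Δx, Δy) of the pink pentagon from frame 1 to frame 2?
(2.0, 3.2)

The pink pentagon was at (1.9, 0.7) in frame 1 and (3.9, 3.9) in frame 2.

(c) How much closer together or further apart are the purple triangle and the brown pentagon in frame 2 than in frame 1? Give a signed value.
+1.0

Distance in frame 1: 8.0. Distance in frame 2: 9.0.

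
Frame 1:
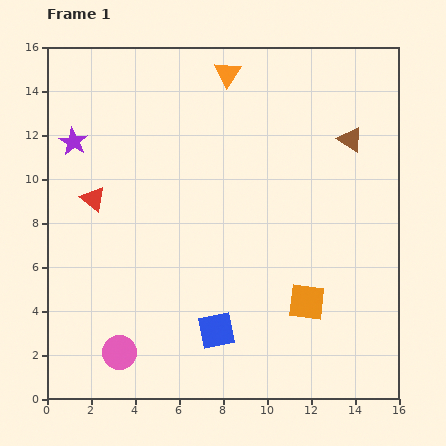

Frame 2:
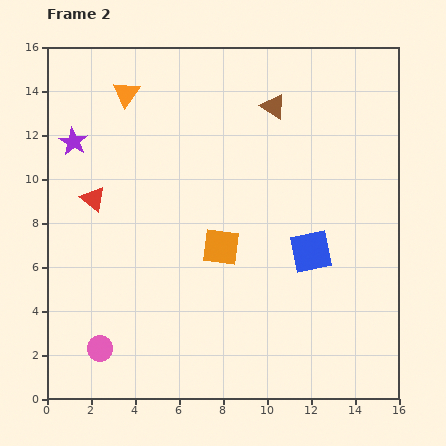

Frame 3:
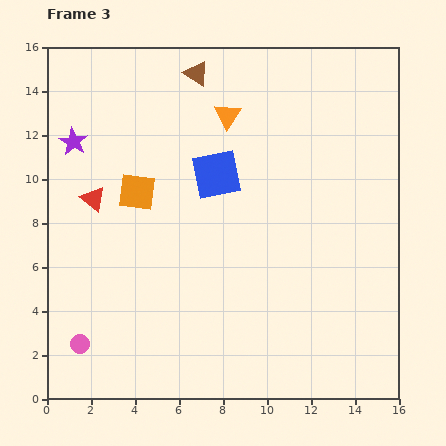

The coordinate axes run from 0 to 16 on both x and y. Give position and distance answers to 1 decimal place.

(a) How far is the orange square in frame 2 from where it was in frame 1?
4.6

The orange square moved from (11.8, 4.4) to (7.9, 6.9), a distance of √(3.9² + 2.5²) ≈ 4.6.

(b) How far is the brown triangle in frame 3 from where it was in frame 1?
7.6

The brown triangle moved from (13.8, 11.8) to (6.8, 14.8), a distance of √(7.0² + 3.0²) ≈ 7.6.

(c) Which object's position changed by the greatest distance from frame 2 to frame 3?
the blue square

(moved 5.5; next 4.7)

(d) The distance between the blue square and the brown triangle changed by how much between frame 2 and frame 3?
-2.1

Distance in frame 2: 6.8. Distance in frame 3: 4.7.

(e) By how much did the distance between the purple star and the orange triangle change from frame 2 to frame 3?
+3.8

Distance in frame 2: 3.3. Distance in frame 3: 7.1.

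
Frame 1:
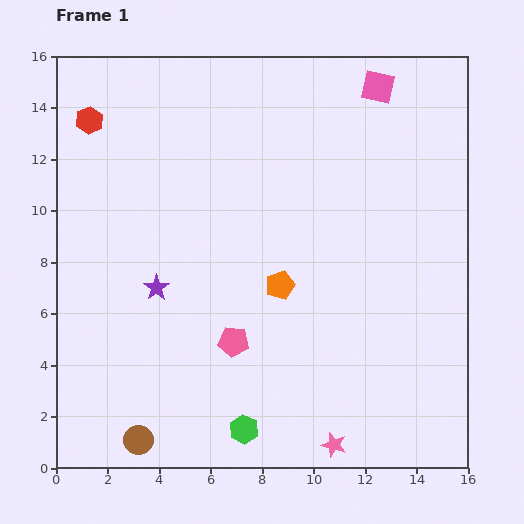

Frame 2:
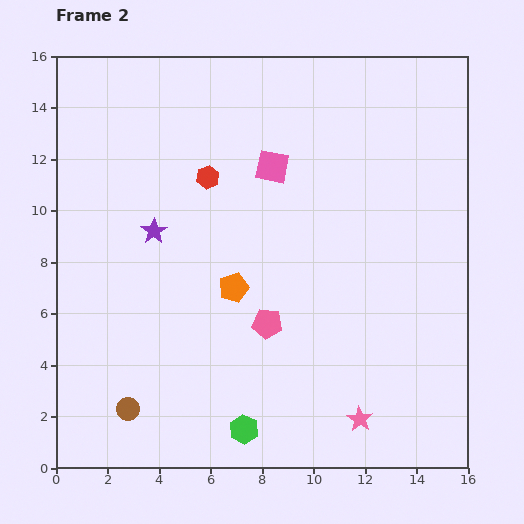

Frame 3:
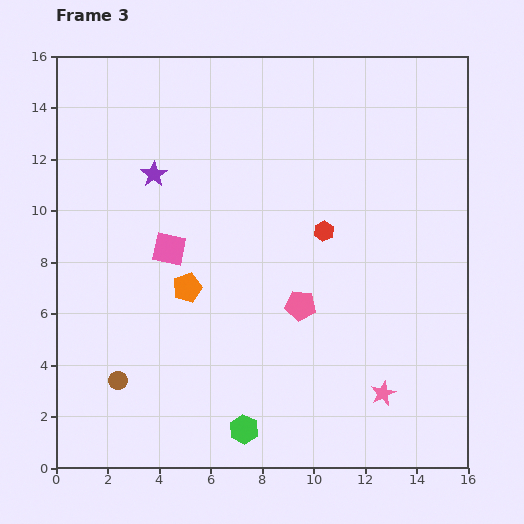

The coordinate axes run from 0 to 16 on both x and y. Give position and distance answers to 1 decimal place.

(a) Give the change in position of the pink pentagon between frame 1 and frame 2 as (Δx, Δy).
(1.3, 0.7)

The pink pentagon was at (6.9, 4.9) in frame 1 and (8.2, 5.6) in frame 2.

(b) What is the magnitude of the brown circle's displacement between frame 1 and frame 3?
2.4

The brown circle moved from (3.2, 1.1) to (2.4, 3.4), a distance of √(0.8² + 2.3²) ≈ 2.4.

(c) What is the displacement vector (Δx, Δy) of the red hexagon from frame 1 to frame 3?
(9.1, -4.3)

The red hexagon was at (1.3, 13.5) in frame 1 and (10.4, 9.2) in frame 3.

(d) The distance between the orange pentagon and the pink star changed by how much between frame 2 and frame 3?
+1.5

Distance in frame 2: 7.1. Distance in frame 3: 8.6.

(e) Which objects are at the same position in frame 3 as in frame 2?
the green hexagon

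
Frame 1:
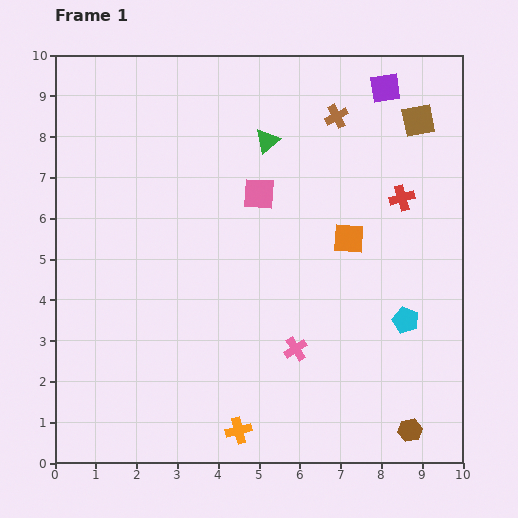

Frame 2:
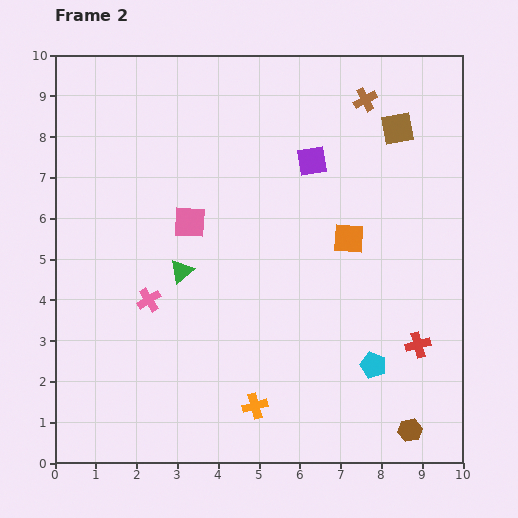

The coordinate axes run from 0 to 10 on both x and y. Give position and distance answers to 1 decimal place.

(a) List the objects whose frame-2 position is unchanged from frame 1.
the orange square, the brown hexagon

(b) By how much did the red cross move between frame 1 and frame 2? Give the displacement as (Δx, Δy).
(0.4, -3.6)

The red cross was at (8.5, 6.5) in frame 1 and (8.9, 2.9) in frame 2.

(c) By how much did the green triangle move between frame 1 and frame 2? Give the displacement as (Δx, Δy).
(-2.1, -3.2)

The green triangle was at (5.2, 7.9) in frame 1 and (3.1, 4.7) in frame 2.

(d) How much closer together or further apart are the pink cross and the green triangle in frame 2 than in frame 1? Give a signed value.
-4.0

Distance in frame 1: 5.1. Distance in frame 2: 1.1.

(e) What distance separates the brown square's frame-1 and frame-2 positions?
0.5

The brown square moved from (8.9, 8.4) to (8.4, 8.2), a distance of √(0.5² + 0.2²) ≈ 0.5.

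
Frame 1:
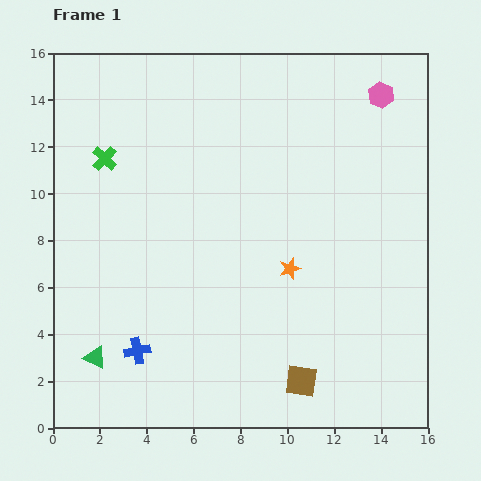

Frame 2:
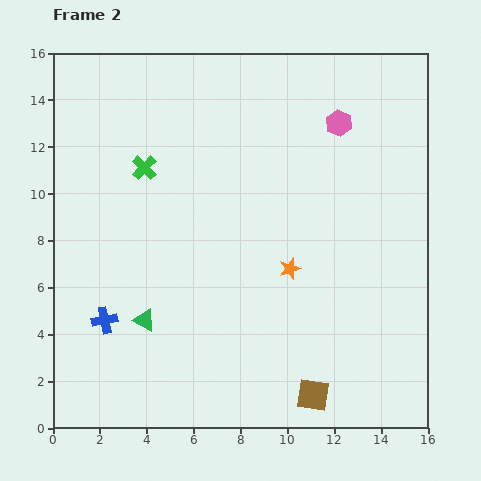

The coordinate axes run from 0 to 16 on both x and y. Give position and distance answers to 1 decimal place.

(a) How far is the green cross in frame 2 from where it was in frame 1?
1.7

The green cross moved from (2.2, 11.5) to (3.9, 11.1), a distance of √(1.7² + 0.4²) ≈ 1.7.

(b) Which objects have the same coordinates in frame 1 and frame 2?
the orange star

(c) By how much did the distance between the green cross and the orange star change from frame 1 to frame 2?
-1.7

Distance in frame 1: 9.2. Distance in frame 2: 7.5.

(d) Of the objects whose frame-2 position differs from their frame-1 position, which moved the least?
the brown square

(moved 0.8)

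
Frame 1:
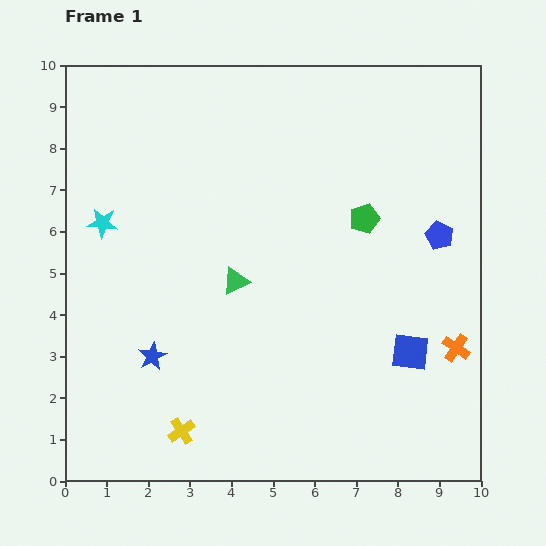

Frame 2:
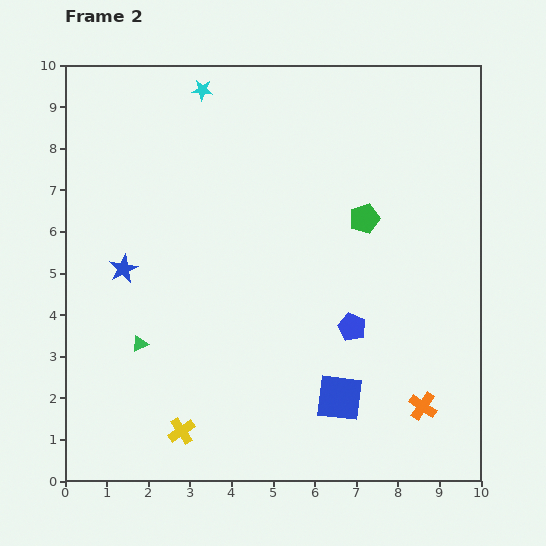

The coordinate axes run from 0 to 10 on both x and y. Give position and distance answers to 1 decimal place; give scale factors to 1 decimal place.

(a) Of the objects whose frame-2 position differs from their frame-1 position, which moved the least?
the orange cross

(moved 1.6)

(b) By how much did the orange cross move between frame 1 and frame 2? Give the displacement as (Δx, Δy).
(-0.8, -1.4)

The orange cross was at (9.4, 3.2) in frame 1 and (8.6, 1.8) in frame 2.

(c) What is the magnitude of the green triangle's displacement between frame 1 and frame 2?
2.7

The green triangle moved from (4.1, 4.8) to (1.8, 3.3), a distance of √(2.3² + 1.5²) ≈ 2.7.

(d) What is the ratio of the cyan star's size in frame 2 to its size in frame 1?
0.7×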